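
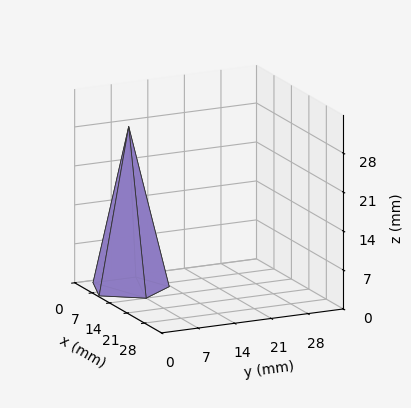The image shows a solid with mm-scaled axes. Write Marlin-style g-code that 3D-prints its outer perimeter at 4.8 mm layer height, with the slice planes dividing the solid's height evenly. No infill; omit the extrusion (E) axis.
Reading the render: the shape is a regular 5-sided pyramid, base circumscribed radius ≈ 7 mm, apex at z ≈ 29 mm (dimensions read to the nearest mm from the axis ticks). For the g-code, the solid's height is divided into equal slices at the stated Δz and each level perimeter traced with G1 moves after a G0 lift.

; perimeter-only toolpath
G21 ; units = mm
G90 ; absolute positioning
G28 ; home
; layer 1
G0 Z4.8
G0 X12.8 Y7.0
G1 X8.8 Y12.6
G1 X2.2 Y10.4
G1 X2.2 Y3.6
G1 X8.8 Y1.4
G1 X12.8 Y7.0
; layer 2
G0 Z9.7
G0 X11.7 Y7.0
G1 X8.5 Y11.5
G1 X3.2 Y9.7
G1 X3.2 Y4.3
G1 X8.5 Y2.5
G1 X11.7 Y7.0
; layer 3
G0 Z14.5
G0 X10.5 Y7.0
G1 X8.1 Y10.3
G1 X4.2 Y9.1
G1 X4.2 Y5.0
G1 X8.1 Y3.6
G1 X10.5 Y7.0
; layer 4
G0 Z19.3
G0 X9.3 Y7.0
G1 X7.7 Y9.2
G1 X5.1 Y8.4
G1 X5.1 Y5.6
G1 X7.7 Y4.8
G1 X9.3 Y7.0
; layer 5
G0 Z24.2
G0 X8.2 Y7.0
G1 X7.4 Y8.1
G1 X6.0 Y7.7
G1 X6.0 Y6.3
G1 X7.4 Y5.9
G1 X8.2 Y7.0
M2 ; end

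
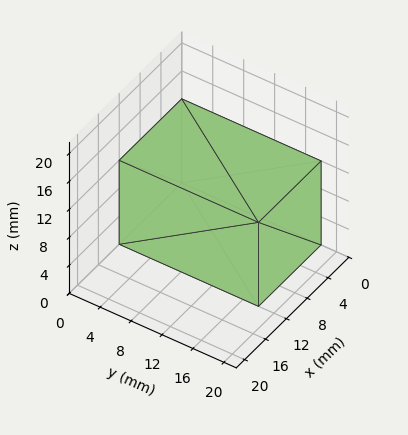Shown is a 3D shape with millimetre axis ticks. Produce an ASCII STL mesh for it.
Reading the render: the shape is a rectangular box, roughly 12 × 18 mm footprint and 12 mm tall (dimensions read to the nearest mm from the axis ticks). For the STL, each face is triangulated and given an outward normal.

solid part
  facet normal 0.0000 0.0000 -1.0000
    outer loop
      vertex 12.00 18.00 0.00
      vertex 12.00 0.00 0.00
      vertex 0.00 0.00 0.00
    endloop
  endfacet
  facet normal 0.0000 0.0000 -1.0000
    outer loop
      vertex 0.00 18.00 0.00
      vertex 12.00 18.00 0.00
      vertex 0.00 0.00 0.00
    endloop
  endfacet
  facet normal 0.0000 0.0000 1.0000
    outer loop
      vertex 0.00 0.00 12.00
      vertex 12.00 0.00 12.00
      vertex 12.00 18.00 12.00
    endloop
  endfacet
  facet normal 0.0000 0.0000 1.0000
    outer loop
      vertex 0.00 0.00 12.00
      vertex 12.00 18.00 12.00
      vertex 0.00 18.00 12.00
    endloop
  endfacet
  facet normal 0.0000 -1.0000 0.0000
    outer loop
      vertex 0.00 0.00 0.00
      vertex 12.00 0.00 0.00
      vertex 12.00 0.00 12.00
    endloop
  endfacet
  facet normal 0.0000 -1.0000 0.0000
    outer loop
      vertex 0.00 0.00 0.00
      vertex 12.00 0.00 12.00
      vertex 0.00 0.00 12.00
    endloop
  endfacet
  facet normal 0.0000 1.0000 0.0000
    outer loop
      vertex 12.00 18.00 12.00
      vertex 12.00 18.00 0.00
      vertex 0.00 18.00 0.00
    endloop
  endfacet
  facet normal 0.0000 1.0000 0.0000
    outer loop
      vertex 0.00 18.00 12.00
      vertex 12.00 18.00 12.00
      vertex 0.00 18.00 0.00
    endloop
  endfacet
  facet normal -1.0000 0.0000 0.0000
    outer loop
      vertex 0.00 18.00 12.00
      vertex 0.00 18.00 0.00
      vertex 0.00 0.00 0.00
    endloop
  endfacet
  facet normal -1.0000 0.0000 0.0000
    outer loop
      vertex 0.00 0.00 12.00
      vertex 0.00 18.00 12.00
      vertex 0.00 0.00 0.00
    endloop
  endfacet
  facet normal 1.0000 0.0000 0.0000
    outer loop
      vertex 12.00 0.00 0.00
      vertex 12.00 18.00 0.00
      vertex 12.00 18.00 12.00
    endloop
  endfacet
  facet normal 1.0000 0.0000 0.0000
    outer loop
      vertex 12.00 0.00 0.00
      vertex 12.00 18.00 12.00
      vertex 12.00 0.00 12.00
    endloop
  endfacet
endsolid part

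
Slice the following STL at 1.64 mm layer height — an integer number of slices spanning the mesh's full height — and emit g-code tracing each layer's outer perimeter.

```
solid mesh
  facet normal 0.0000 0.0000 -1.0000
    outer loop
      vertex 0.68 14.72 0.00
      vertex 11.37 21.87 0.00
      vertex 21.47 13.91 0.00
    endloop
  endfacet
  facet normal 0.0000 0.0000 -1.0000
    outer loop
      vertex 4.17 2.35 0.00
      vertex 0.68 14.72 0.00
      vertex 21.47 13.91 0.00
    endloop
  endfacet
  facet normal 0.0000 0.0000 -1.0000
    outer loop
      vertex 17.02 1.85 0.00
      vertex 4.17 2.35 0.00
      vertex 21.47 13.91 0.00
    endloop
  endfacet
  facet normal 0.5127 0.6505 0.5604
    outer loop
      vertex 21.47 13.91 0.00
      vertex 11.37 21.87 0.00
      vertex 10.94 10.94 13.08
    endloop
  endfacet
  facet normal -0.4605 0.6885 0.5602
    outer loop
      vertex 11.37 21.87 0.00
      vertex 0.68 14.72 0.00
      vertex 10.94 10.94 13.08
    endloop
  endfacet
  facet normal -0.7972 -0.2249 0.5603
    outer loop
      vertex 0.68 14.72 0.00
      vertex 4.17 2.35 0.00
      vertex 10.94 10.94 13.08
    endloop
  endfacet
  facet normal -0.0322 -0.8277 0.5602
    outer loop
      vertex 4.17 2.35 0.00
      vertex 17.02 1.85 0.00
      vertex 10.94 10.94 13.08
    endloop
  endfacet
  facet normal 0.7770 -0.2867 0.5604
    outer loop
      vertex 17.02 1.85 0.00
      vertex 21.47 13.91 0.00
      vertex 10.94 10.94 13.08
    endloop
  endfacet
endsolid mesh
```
; perimeter-only toolpath
G21 ; units = mm
G90 ; absolute positioning
G28 ; home
; layer 1
G0 Z1.64
G0 X20.15 Y13.54
G1 X11.32 Y20.50
G1 X1.96 Y14.25
G1 X5.02 Y3.42
G1 X16.26 Y2.99
G1 X20.15 Y13.54
; layer 2
G0 Z3.27
G0 X18.84 Y13.17
G1 X11.26 Y19.14
G1 X3.25 Y13.78
G1 X5.86 Y4.50
G1 X15.50 Y4.12
G1 X18.84 Y13.17
; layer 3
G0 Z4.91
G0 X17.52 Y12.80
G1 X11.21 Y17.77
G1 X4.53 Y13.30
G1 X6.71 Y5.57
G1 X14.74 Y5.26
G1 X17.52 Y12.80
; layer 4
G0 Z6.54
G0 X16.20 Y12.43
G1 X11.15 Y16.41
G1 X5.81 Y12.83
G1 X7.55 Y6.64
G1 X13.98 Y6.39
G1 X16.20 Y12.43
; layer 5
G0 Z8.18
G0 X14.89 Y12.05
G1 X11.10 Y15.04
G1 X7.09 Y12.36
G1 X8.40 Y7.72
G1 X13.22 Y7.53
G1 X14.89 Y12.05
; layer 6
G0 Z9.81
G0 X13.57 Y11.68
G1 X11.05 Y13.67
G1 X8.38 Y11.88
G1 X9.25 Y8.79
G1 X12.46 Y8.67
G1 X13.57 Y11.68
; layer 7
G0 Z11.45
G0 X12.26 Y11.31
G1 X10.99 Y12.31
G1 X9.66 Y11.41
G1 X10.09 Y9.87
G1 X11.70 Y9.80
G1 X12.26 Y11.31
M2 ; end

The solid is a regular 5-sided pyramid, base circumscribed radius ≈ 10.9 mm, apex at z ≈ 13.1 mm. Slicing at Δz = 1.64 mm — 8 equal slices spanning the solid's height, so layer i sits at z = i·h/8 — gives 7 non-empty perimeters. Each is a 5-segment closed polygon; G0 lifts to the layer z and rapids to the start vertex, then G1 traces the edges. The cross-section shrinks linearly with z (the slice at the apex is degenerate and omitted).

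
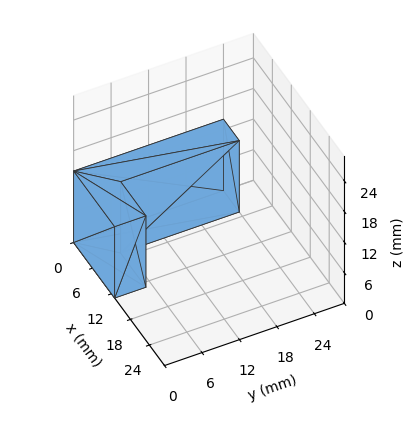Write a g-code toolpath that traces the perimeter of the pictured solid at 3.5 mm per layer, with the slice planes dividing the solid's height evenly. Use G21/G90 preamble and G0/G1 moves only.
Reading the render: the shape is an L-shaped prism: outer 13 × 24 mm, arm thicknesses ≈ 5 mm (horizontal) and 5 mm (vertical), extruded 14 mm in z (dimensions read to the nearest mm from the axis ticks). For the g-code, the solid's height is divided into equal slices at the stated Δz and each level perimeter traced with G1 moves after a G0 lift.

; perimeter-only toolpath
G21 ; units = mm
G90 ; absolute positioning
G28 ; home
; layer 1
G0 Z3.5
G0 X0.0 Y0.0
G1 X13.0 Y0.0
G1 X13.0 Y5.0
G1 X5.0 Y5.0
G1 X5.0 Y24.0
G1 X0.0 Y24.0
G1 X0.0 Y0.0
; layer 2
G0 Z7.0
G0 X0.0 Y0.0
G1 X13.0 Y0.0
G1 X13.0 Y5.0
G1 X5.0 Y5.0
G1 X5.0 Y24.0
G1 X0.0 Y24.0
G1 X0.0 Y0.0
; layer 3
G0 Z10.5
G0 X0.0 Y0.0
G1 X13.0 Y0.0
G1 X13.0 Y5.0
G1 X5.0 Y5.0
G1 X5.0 Y24.0
G1 X0.0 Y24.0
G1 X0.0 Y0.0
; layer 4
G0 Z14.0
G0 X0.0 Y0.0
G1 X13.0 Y0.0
G1 X13.0 Y5.0
G1 X5.0 Y5.0
G1 X5.0 Y24.0
G1 X0.0 Y24.0
G1 X0.0 Y0.0
M2 ; end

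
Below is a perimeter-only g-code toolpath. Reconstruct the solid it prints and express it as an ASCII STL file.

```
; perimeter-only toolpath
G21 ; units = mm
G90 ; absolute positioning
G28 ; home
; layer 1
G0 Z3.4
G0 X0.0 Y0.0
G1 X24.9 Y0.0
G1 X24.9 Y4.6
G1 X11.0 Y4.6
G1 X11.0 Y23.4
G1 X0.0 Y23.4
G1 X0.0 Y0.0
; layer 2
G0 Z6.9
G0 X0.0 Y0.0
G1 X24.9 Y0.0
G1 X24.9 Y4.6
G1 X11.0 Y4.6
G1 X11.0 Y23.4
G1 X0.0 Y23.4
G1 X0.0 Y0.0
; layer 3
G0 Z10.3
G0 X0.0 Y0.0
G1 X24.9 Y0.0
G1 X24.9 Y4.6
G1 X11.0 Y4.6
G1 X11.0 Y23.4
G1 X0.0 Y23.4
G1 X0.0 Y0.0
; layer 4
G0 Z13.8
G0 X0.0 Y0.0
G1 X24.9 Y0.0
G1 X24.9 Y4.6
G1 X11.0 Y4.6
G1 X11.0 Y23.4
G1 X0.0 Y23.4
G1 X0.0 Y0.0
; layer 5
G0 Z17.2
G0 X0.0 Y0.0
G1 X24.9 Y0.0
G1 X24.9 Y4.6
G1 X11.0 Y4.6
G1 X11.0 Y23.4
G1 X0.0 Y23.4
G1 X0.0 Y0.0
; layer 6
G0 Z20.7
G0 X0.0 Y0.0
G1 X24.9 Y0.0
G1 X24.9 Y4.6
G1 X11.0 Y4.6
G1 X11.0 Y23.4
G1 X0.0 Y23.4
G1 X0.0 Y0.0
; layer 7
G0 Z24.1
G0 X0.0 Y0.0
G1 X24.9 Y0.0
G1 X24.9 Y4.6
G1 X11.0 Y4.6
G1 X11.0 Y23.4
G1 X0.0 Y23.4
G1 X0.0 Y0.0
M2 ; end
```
solid part
  facet normal 0.0000 0.0000 -1.0000
    outer loop
      vertex 24.9 4.6 0.0
      vertex 24.9 0.0 0.0
      vertex 0.0 0.0 0.0
    endloop
  endfacet
  facet normal 0.0000 0.0000 -1.0000
    outer loop
      vertex 11.0 4.6 0.0
      vertex 24.9 4.6 0.0
      vertex 0.0 0.0 0.0
    endloop
  endfacet
  facet normal 0.0000 0.0000 -1.0000
    outer loop
      vertex 11.0 23.4 0.0
      vertex 11.0 4.6 0.0
      vertex 0.0 0.0 0.0
    endloop
  endfacet
  facet normal 0.0000 0.0000 -1.0000
    outer loop
      vertex 0.0 23.4 0.0
      vertex 11.0 23.4 0.0
      vertex 0.0 0.0 0.0
    endloop
  endfacet
  facet normal 0.0000 0.0000 1.0000
    outer loop
      vertex 0.0 0.0 24.1
      vertex 24.9 0.0 24.1
      vertex 24.9 4.6 24.1
    endloop
  endfacet
  facet normal 0.0000 0.0000 1.0000
    outer loop
      vertex 0.0 0.0 24.1
      vertex 24.9 4.6 24.1
      vertex 11.0 4.6 24.1
    endloop
  endfacet
  facet normal 0.0000 0.0000 1.0000
    outer loop
      vertex 0.0 0.0 24.1
      vertex 11.0 4.6 24.1
      vertex 11.0 23.4 24.1
    endloop
  endfacet
  facet normal 0.0000 0.0000 1.0000
    outer loop
      vertex 0.0 0.0 24.1
      vertex 11.0 23.4 24.1
      vertex 0.0 23.4 24.1
    endloop
  endfacet
  facet normal 0.0000 -1.0000 0.0000
    outer loop
      vertex 0.0 0.0 0.0
      vertex 24.9 0.0 0.0
      vertex 24.9 0.0 24.1
    endloop
  endfacet
  facet normal 0.0000 -1.0000 0.0000
    outer loop
      vertex 0.0 0.0 0.0
      vertex 24.9 0.0 24.1
      vertex 0.0 0.0 24.1
    endloop
  endfacet
  facet normal 1.0000 0.0000 0.0000
    outer loop
      vertex 24.9 0.0 0.0
      vertex 24.9 4.6 0.0
      vertex 24.9 4.6 24.1
    endloop
  endfacet
  facet normal 1.0000 0.0000 0.0000
    outer loop
      vertex 24.9 0.0 0.0
      vertex 24.9 4.6 24.1
      vertex 24.9 0.0 24.1
    endloop
  endfacet
  facet normal 0.0000 1.0000 0.0000
    outer loop
      vertex 24.9 4.6 0.0
      vertex 11.0 4.6 0.0
      vertex 11.0 4.6 24.1
    endloop
  endfacet
  facet normal 0.0000 1.0000 0.0000
    outer loop
      vertex 24.9 4.6 0.0
      vertex 11.0 4.6 24.1
      vertex 24.9 4.6 24.1
    endloop
  endfacet
  facet normal 1.0000 0.0000 0.0000
    outer loop
      vertex 11.0 4.6 0.0
      vertex 11.0 23.4 0.0
      vertex 11.0 23.4 24.1
    endloop
  endfacet
  facet normal 1.0000 0.0000 0.0000
    outer loop
      vertex 11.0 4.6 0.0
      vertex 11.0 23.4 24.1
      vertex 11.0 4.6 24.1
    endloop
  endfacet
  facet normal 0.0000 1.0000 0.0000
    outer loop
      vertex 11.0 23.4 0.0
      vertex 0.0 23.4 0.0
      vertex 0.0 23.4 24.1
    endloop
  endfacet
  facet normal 0.0000 1.0000 0.0000
    outer loop
      vertex 11.0 23.4 0.0
      vertex 0.0 23.4 24.1
      vertex 11.0 23.4 24.1
    endloop
  endfacet
  facet normal -1.0000 0.0000 0.0000
    outer loop
      vertex 0.0 23.4 0.0
      vertex 0.0 0.0 0.0
      vertex 0.0 0.0 24.1
    endloop
  endfacet
  facet normal -1.0000 0.0000 0.0000
    outer loop
      vertex 0.0 23.4 0.0
      vertex 0.0 0.0 24.1
      vertex 0.0 23.4 24.1
    endloop
  endfacet
endsolid part

The G0 Z moves step by Δz≈3.4 mm. Every layer's G1 loop is the same polygon, so the solid is a straight extrusion of it from z=0 to z≈24.1. Closing with flat bottom and top caps and triangulating gives 20 facets — an L-shaped prism: outer 24.9 × 23.4 mm, arm thicknesses ≈ 4.6 mm (horizontal) and 11 mm (vertical), extruded 24.1 mm in z.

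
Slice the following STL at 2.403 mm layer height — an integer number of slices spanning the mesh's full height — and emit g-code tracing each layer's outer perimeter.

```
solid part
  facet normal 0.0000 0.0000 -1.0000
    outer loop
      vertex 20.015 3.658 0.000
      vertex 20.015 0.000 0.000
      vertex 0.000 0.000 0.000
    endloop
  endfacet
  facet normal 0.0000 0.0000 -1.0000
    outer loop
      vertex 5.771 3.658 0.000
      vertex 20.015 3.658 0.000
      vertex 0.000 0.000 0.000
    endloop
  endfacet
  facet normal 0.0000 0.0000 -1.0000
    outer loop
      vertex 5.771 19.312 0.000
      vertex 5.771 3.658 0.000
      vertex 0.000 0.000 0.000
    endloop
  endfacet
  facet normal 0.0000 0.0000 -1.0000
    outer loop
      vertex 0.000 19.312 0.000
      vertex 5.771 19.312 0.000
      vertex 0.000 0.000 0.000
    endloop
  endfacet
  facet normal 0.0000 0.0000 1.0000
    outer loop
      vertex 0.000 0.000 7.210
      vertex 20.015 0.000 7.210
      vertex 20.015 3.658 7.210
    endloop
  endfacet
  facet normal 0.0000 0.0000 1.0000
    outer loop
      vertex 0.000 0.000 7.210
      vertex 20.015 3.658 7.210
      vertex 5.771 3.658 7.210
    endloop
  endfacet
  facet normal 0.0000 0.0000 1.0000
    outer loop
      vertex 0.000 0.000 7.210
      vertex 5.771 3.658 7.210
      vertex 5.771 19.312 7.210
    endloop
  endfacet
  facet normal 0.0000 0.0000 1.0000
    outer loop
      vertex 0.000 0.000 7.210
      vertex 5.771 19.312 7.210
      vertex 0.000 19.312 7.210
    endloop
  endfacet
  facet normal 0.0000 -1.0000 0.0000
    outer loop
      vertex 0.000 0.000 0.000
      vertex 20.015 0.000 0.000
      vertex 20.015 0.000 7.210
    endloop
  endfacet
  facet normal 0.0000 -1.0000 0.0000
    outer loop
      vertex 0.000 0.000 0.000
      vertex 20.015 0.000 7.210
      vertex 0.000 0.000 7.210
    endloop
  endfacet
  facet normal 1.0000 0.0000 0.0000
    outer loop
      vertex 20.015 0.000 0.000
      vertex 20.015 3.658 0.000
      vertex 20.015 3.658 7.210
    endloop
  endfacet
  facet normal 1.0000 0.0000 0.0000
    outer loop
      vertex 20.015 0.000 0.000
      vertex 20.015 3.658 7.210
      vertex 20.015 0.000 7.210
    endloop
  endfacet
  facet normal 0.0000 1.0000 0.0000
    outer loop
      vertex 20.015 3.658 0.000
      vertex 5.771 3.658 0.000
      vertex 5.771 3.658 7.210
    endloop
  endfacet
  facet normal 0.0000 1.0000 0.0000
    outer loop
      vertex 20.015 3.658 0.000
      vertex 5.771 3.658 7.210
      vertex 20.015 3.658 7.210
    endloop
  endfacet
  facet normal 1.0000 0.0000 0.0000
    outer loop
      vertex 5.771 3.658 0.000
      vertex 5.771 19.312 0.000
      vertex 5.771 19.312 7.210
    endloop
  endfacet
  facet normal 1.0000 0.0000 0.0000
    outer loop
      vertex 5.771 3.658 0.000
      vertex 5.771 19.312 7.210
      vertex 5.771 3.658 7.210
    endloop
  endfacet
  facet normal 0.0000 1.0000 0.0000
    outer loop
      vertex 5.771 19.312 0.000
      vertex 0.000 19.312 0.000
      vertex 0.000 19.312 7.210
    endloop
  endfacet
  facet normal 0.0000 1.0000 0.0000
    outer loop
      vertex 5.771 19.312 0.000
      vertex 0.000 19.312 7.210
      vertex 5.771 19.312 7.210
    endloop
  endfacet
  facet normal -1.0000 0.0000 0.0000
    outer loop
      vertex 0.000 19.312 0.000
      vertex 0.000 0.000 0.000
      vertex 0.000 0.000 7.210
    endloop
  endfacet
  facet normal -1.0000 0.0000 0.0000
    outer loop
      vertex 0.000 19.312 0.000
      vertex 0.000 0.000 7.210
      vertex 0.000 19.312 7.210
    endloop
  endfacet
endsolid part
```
; perimeter-only toolpath
G21 ; units = mm
G90 ; absolute positioning
G28 ; home
; layer 1
G0 Z2.403
G0 X0.000 Y0.000
G1 X20.015 Y0.000
G1 X20.015 Y3.658
G1 X5.771 Y3.658
G1 X5.771 Y19.312
G1 X0.000 Y19.312
G1 X0.000 Y0.000
; layer 2
G0 Z4.807
G0 X0.000 Y0.000
G1 X20.015 Y0.000
G1 X20.015 Y3.658
G1 X5.771 Y3.658
G1 X5.771 Y19.312
G1 X0.000 Y19.312
G1 X0.000 Y0.000
; layer 3
G0 Z7.210
G0 X0.000 Y0.000
G1 X20.015 Y0.000
G1 X20.015 Y3.658
G1 X5.771 Y3.658
G1 X5.771 Y19.312
G1 X0.000 Y19.312
G1 X0.000 Y0.000
M2 ; end

The solid is an L-shaped prism: outer 20 × 19.3 mm, arm thicknesses ≈ 3.66 mm (horizontal) and 5.77 mm (vertical), extruded 7.21 mm in z. Slicing at Δz = 2.403 mm — 3 equal slices spanning the solid's height, so layer i sits at z = i·h/3 — gives 3 non-empty perimeters. Each is a 6-segment closed polygon; G0 lifts to the layer z and rapids to the start vertex, then G1 traces the edges.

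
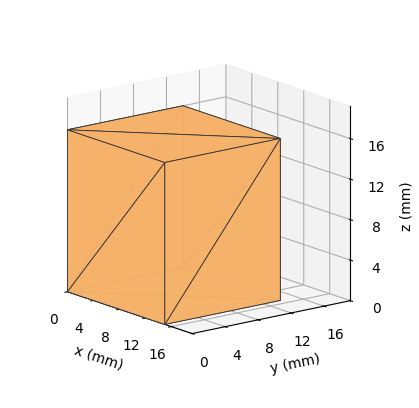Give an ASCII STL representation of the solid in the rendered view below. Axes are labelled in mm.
Reading the render: the shape is a rectangular box, roughly 15 × 14 mm footprint and 16 mm tall (dimensions read to the nearest mm from the axis ticks). For the STL, each face is triangulated and given an outward normal.

solid part
  facet normal 0.0000 0.0000 -1.0000
    outer loop
      vertex 15.00 14.00 0.00
      vertex 15.00 0.00 0.00
      vertex 0.00 0.00 0.00
    endloop
  endfacet
  facet normal 0.0000 0.0000 -1.0000
    outer loop
      vertex 0.00 14.00 0.00
      vertex 15.00 14.00 0.00
      vertex 0.00 0.00 0.00
    endloop
  endfacet
  facet normal 0.0000 0.0000 1.0000
    outer loop
      vertex 0.00 0.00 16.00
      vertex 15.00 0.00 16.00
      vertex 15.00 14.00 16.00
    endloop
  endfacet
  facet normal 0.0000 0.0000 1.0000
    outer loop
      vertex 0.00 0.00 16.00
      vertex 15.00 14.00 16.00
      vertex 0.00 14.00 16.00
    endloop
  endfacet
  facet normal 0.0000 -1.0000 0.0000
    outer loop
      vertex 0.00 0.00 0.00
      vertex 15.00 0.00 0.00
      vertex 15.00 0.00 16.00
    endloop
  endfacet
  facet normal 0.0000 -1.0000 0.0000
    outer loop
      vertex 0.00 0.00 0.00
      vertex 15.00 0.00 16.00
      vertex 0.00 0.00 16.00
    endloop
  endfacet
  facet normal 0.0000 1.0000 0.0000
    outer loop
      vertex 15.00 14.00 16.00
      vertex 15.00 14.00 0.00
      vertex 0.00 14.00 0.00
    endloop
  endfacet
  facet normal 0.0000 1.0000 0.0000
    outer loop
      vertex 0.00 14.00 16.00
      vertex 15.00 14.00 16.00
      vertex 0.00 14.00 0.00
    endloop
  endfacet
  facet normal -1.0000 0.0000 0.0000
    outer loop
      vertex 0.00 14.00 16.00
      vertex 0.00 14.00 0.00
      vertex 0.00 0.00 0.00
    endloop
  endfacet
  facet normal -1.0000 0.0000 0.0000
    outer loop
      vertex 0.00 0.00 16.00
      vertex 0.00 14.00 16.00
      vertex 0.00 0.00 0.00
    endloop
  endfacet
  facet normal 1.0000 0.0000 0.0000
    outer loop
      vertex 15.00 0.00 0.00
      vertex 15.00 14.00 0.00
      vertex 15.00 14.00 16.00
    endloop
  endfacet
  facet normal 1.0000 0.0000 0.0000
    outer loop
      vertex 15.00 0.00 0.00
      vertex 15.00 14.00 16.00
      vertex 15.00 0.00 16.00
    endloop
  endfacet
endsolid part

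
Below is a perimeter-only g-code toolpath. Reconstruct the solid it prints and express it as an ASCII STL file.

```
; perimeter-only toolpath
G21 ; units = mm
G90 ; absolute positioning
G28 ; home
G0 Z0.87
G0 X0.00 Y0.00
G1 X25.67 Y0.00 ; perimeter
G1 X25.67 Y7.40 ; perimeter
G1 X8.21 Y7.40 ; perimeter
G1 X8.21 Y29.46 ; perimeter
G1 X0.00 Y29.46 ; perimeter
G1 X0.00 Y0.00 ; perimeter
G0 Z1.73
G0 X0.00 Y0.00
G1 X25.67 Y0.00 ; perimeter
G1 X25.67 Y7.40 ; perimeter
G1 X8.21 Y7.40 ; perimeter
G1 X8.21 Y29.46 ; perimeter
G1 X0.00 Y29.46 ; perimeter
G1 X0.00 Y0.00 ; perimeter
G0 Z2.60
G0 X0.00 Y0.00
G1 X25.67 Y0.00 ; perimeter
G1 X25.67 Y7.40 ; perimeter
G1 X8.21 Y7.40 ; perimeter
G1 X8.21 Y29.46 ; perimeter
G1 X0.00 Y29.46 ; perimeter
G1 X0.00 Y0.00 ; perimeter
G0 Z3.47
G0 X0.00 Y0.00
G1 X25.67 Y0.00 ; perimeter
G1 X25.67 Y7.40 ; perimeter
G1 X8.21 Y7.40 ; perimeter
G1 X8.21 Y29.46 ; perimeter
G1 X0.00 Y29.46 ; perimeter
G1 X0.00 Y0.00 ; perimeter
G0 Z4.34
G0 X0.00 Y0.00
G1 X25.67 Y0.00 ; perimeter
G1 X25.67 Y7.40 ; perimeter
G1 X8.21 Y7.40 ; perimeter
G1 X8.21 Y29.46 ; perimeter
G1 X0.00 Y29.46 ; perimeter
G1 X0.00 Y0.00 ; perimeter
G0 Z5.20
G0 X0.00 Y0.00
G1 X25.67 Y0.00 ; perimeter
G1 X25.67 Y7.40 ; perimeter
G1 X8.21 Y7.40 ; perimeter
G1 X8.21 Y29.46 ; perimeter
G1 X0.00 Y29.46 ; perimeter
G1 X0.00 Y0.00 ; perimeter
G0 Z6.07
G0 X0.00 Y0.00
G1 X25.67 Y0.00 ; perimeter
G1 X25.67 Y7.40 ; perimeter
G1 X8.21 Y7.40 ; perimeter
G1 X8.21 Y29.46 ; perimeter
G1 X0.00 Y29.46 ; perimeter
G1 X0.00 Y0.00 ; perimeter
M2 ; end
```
solid part
  facet normal 0.0000 0.0000 -1.0000
    outer loop
      vertex 25.67 7.40 0.00
      vertex 25.67 0.00 0.00
      vertex 0.00 0.00 0.00
    endloop
  endfacet
  facet normal 0.0000 0.0000 -1.0000
    outer loop
      vertex 8.21 7.40 0.00
      vertex 25.67 7.40 0.00
      vertex 0.00 0.00 0.00
    endloop
  endfacet
  facet normal 0.0000 0.0000 -1.0000
    outer loop
      vertex 8.21 29.46 0.00
      vertex 8.21 7.40 0.00
      vertex 0.00 0.00 0.00
    endloop
  endfacet
  facet normal 0.0000 0.0000 -1.0000
    outer loop
      vertex 0.00 29.46 0.00
      vertex 8.21 29.46 0.00
      vertex 0.00 0.00 0.00
    endloop
  endfacet
  facet normal 0.0000 0.0000 1.0000
    outer loop
      vertex 0.00 0.00 6.07
      vertex 25.67 0.00 6.07
      vertex 25.67 7.40 6.07
    endloop
  endfacet
  facet normal 0.0000 0.0000 1.0000
    outer loop
      vertex 0.00 0.00 6.07
      vertex 25.67 7.40 6.07
      vertex 8.21 7.40 6.07
    endloop
  endfacet
  facet normal 0.0000 0.0000 1.0000
    outer loop
      vertex 0.00 0.00 6.07
      vertex 8.21 7.40 6.07
      vertex 8.21 29.46 6.07
    endloop
  endfacet
  facet normal 0.0000 0.0000 1.0000
    outer loop
      vertex 0.00 0.00 6.07
      vertex 8.21 29.46 6.07
      vertex 0.00 29.46 6.07
    endloop
  endfacet
  facet normal 0.0000 -1.0000 0.0000
    outer loop
      vertex 0.00 0.00 0.00
      vertex 25.67 0.00 0.00
      vertex 25.67 0.00 6.07
    endloop
  endfacet
  facet normal 0.0000 -1.0000 0.0000
    outer loop
      vertex 0.00 0.00 0.00
      vertex 25.67 0.00 6.07
      vertex 0.00 0.00 6.07
    endloop
  endfacet
  facet normal 1.0000 0.0000 0.0000
    outer loop
      vertex 25.67 0.00 0.00
      vertex 25.67 7.40 0.00
      vertex 25.67 7.40 6.07
    endloop
  endfacet
  facet normal 1.0000 0.0000 0.0000
    outer loop
      vertex 25.67 0.00 0.00
      vertex 25.67 7.40 6.07
      vertex 25.67 0.00 6.07
    endloop
  endfacet
  facet normal 0.0000 1.0000 0.0000
    outer loop
      vertex 25.67 7.40 0.00
      vertex 8.21 7.40 0.00
      vertex 8.21 7.40 6.07
    endloop
  endfacet
  facet normal 0.0000 1.0000 0.0000
    outer loop
      vertex 25.67 7.40 0.00
      vertex 8.21 7.40 6.07
      vertex 25.67 7.40 6.07
    endloop
  endfacet
  facet normal 1.0000 0.0000 0.0000
    outer loop
      vertex 8.21 7.40 0.00
      vertex 8.21 29.46 0.00
      vertex 8.21 29.46 6.07
    endloop
  endfacet
  facet normal 1.0000 0.0000 0.0000
    outer loop
      vertex 8.21 7.40 0.00
      vertex 8.21 29.46 6.07
      vertex 8.21 7.40 6.07
    endloop
  endfacet
  facet normal 0.0000 1.0000 0.0000
    outer loop
      vertex 8.21 29.46 0.00
      vertex 0.00 29.46 0.00
      vertex 0.00 29.46 6.07
    endloop
  endfacet
  facet normal 0.0000 1.0000 0.0000
    outer loop
      vertex 8.21 29.46 0.00
      vertex 0.00 29.46 6.07
      vertex 8.21 29.46 6.07
    endloop
  endfacet
  facet normal -1.0000 0.0000 0.0000
    outer loop
      vertex 0.00 29.46 0.00
      vertex 0.00 0.00 0.00
      vertex 0.00 0.00 6.07
    endloop
  endfacet
  facet normal -1.0000 0.0000 0.0000
    outer loop
      vertex 0.00 29.46 0.00
      vertex 0.00 0.00 6.07
      vertex 0.00 29.46 6.07
    endloop
  endfacet
endsolid part

The G0 Z moves step by Δz≈0.87 mm. Every layer's G1 loop is the same polygon, so the solid is a straight extrusion of it from z=0 to z≈6.07. Closing with flat bottom and top caps and triangulating gives 20 facets — an L-shaped prism: outer 25.7 × 29.5 mm, arm thicknesses ≈ 7.4 mm (horizontal) and 8.21 mm (vertical), extruded 6.07 mm in z.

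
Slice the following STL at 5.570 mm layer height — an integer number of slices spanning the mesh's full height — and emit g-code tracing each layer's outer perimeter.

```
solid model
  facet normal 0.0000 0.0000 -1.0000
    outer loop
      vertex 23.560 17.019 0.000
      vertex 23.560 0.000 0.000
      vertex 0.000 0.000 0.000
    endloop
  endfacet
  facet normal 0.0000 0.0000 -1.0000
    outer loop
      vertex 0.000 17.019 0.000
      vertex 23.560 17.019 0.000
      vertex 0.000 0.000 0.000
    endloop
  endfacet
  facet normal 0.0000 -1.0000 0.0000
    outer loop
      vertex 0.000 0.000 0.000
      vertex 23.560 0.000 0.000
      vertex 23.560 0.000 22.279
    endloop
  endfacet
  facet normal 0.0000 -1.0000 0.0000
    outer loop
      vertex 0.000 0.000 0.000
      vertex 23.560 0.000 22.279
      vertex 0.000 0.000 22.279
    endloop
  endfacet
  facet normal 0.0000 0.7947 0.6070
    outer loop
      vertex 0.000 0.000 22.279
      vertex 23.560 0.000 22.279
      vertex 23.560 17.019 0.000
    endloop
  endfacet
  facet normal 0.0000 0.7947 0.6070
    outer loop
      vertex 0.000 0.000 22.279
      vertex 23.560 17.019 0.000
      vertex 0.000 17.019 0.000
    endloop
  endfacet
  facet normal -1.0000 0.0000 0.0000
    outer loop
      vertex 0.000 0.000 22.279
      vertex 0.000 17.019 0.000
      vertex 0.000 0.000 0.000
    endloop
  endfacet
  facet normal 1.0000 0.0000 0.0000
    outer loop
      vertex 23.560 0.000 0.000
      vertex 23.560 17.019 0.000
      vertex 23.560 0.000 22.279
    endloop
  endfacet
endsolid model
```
; perimeter-only toolpath
G21 ; units = mm
G90 ; absolute positioning
G28 ; home
; layer 1
G0 Z5.570
G0 X0.000 Y0.000
G1 X23.560 Y0.000
G1 X23.560 Y12.764
G1 X0.000 Y12.764
G1 X0.000 Y0.000
; layer 2
G0 Z11.139
G0 X0.000 Y0.000
G1 X23.560 Y0.000
G1 X23.560 Y8.509
G1 X0.000 Y8.509
G1 X0.000 Y0.000
; layer 3
G0 Z16.709
G0 X0.000 Y0.000
G1 X23.560 Y0.000
G1 X23.560 Y4.255
G1 X0.000 Y4.255
G1 X0.000 Y0.000
M2 ; end

The solid is a wedge (ramp): 23.6 × 17 mm base, rising to 22.3 mm along the y=0 edge and sloping linearly to z=0 at y=17. Slicing at Δz = 5.570 mm — 4 equal slices spanning the solid's height, so layer i sits at z = i·h/4 — gives 3 non-empty perimeters. Each is a 4-segment closed polygon; G0 lifts to the layer z and rapids to the start vertex, then G1 traces the edges. The cross-section shrinks linearly with z (the slice at the apex is degenerate and omitted).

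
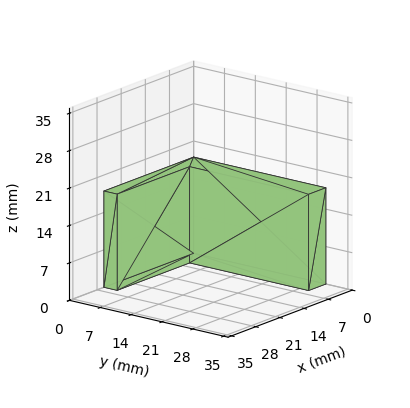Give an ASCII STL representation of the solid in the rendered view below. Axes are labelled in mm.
Reading the render: the shape is an L-shaped prism: outer 26 × 30 mm, arm thicknesses ≈ 3 mm (horizontal) and 5 mm (vertical), extruded 18 mm in z (dimensions read to the nearest mm from the axis ticks). For the STL, each face is triangulated and given an outward normal.

solid part
  facet normal 0.0000 0.0000 -1.0000
    outer loop
      vertex 26.00 3.00 0.00
      vertex 26.00 0.00 0.00
      vertex 0.00 0.00 0.00
    endloop
  endfacet
  facet normal 0.0000 0.0000 -1.0000
    outer loop
      vertex 5.00 3.00 0.00
      vertex 26.00 3.00 0.00
      vertex 0.00 0.00 0.00
    endloop
  endfacet
  facet normal 0.0000 0.0000 -1.0000
    outer loop
      vertex 5.00 30.00 0.00
      vertex 5.00 3.00 0.00
      vertex 0.00 0.00 0.00
    endloop
  endfacet
  facet normal 0.0000 0.0000 -1.0000
    outer loop
      vertex 0.00 30.00 0.00
      vertex 5.00 30.00 0.00
      vertex 0.00 0.00 0.00
    endloop
  endfacet
  facet normal 0.0000 0.0000 1.0000
    outer loop
      vertex 0.00 0.00 18.00
      vertex 26.00 0.00 18.00
      vertex 26.00 3.00 18.00
    endloop
  endfacet
  facet normal 0.0000 0.0000 1.0000
    outer loop
      vertex 0.00 0.00 18.00
      vertex 26.00 3.00 18.00
      vertex 5.00 3.00 18.00
    endloop
  endfacet
  facet normal 0.0000 0.0000 1.0000
    outer loop
      vertex 0.00 0.00 18.00
      vertex 5.00 3.00 18.00
      vertex 5.00 30.00 18.00
    endloop
  endfacet
  facet normal 0.0000 0.0000 1.0000
    outer loop
      vertex 0.00 0.00 18.00
      vertex 5.00 30.00 18.00
      vertex 0.00 30.00 18.00
    endloop
  endfacet
  facet normal 0.0000 -1.0000 0.0000
    outer loop
      vertex 0.00 0.00 0.00
      vertex 26.00 0.00 0.00
      vertex 26.00 0.00 18.00
    endloop
  endfacet
  facet normal 0.0000 -1.0000 0.0000
    outer loop
      vertex 0.00 0.00 0.00
      vertex 26.00 0.00 18.00
      vertex 0.00 0.00 18.00
    endloop
  endfacet
  facet normal 1.0000 0.0000 0.0000
    outer loop
      vertex 26.00 0.00 0.00
      vertex 26.00 3.00 0.00
      vertex 26.00 3.00 18.00
    endloop
  endfacet
  facet normal 1.0000 0.0000 0.0000
    outer loop
      vertex 26.00 0.00 0.00
      vertex 26.00 3.00 18.00
      vertex 26.00 0.00 18.00
    endloop
  endfacet
  facet normal 0.0000 1.0000 0.0000
    outer loop
      vertex 26.00 3.00 0.00
      vertex 5.00 3.00 0.00
      vertex 5.00 3.00 18.00
    endloop
  endfacet
  facet normal 0.0000 1.0000 0.0000
    outer loop
      vertex 26.00 3.00 0.00
      vertex 5.00 3.00 18.00
      vertex 26.00 3.00 18.00
    endloop
  endfacet
  facet normal 1.0000 0.0000 0.0000
    outer loop
      vertex 5.00 3.00 0.00
      vertex 5.00 30.00 0.00
      vertex 5.00 30.00 18.00
    endloop
  endfacet
  facet normal 1.0000 0.0000 0.0000
    outer loop
      vertex 5.00 3.00 0.00
      vertex 5.00 30.00 18.00
      vertex 5.00 3.00 18.00
    endloop
  endfacet
  facet normal 0.0000 1.0000 0.0000
    outer loop
      vertex 5.00 30.00 0.00
      vertex 0.00 30.00 0.00
      vertex 0.00 30.00 18.00
    endloop
  endfacet
  facet normal 0.0000 1.0000 0.0000
    outer loop
      vertex 5.00 30.00 0.00
      vertex 0.00 30.00 18.00
      vertex 5.00 30.00 18.00
    endloop
  endfacet
  facet normal -1.0000 0.0000 0.0000
    outer loop
      vertex 0.00 30.00 0.00
      vertex 0.00 0.00 0.00
      vertex 0.00 0.00 18.00
    endloop
  endfacet
  facet normal -1.0000 0.0000 0.0000
    outer loop
      vertex 0.00 30.00 0.00
      vertex 0.00 0.00 18.00
      vertex 0.00 30.00 18.00
    endloop
  endfacet
endsolid part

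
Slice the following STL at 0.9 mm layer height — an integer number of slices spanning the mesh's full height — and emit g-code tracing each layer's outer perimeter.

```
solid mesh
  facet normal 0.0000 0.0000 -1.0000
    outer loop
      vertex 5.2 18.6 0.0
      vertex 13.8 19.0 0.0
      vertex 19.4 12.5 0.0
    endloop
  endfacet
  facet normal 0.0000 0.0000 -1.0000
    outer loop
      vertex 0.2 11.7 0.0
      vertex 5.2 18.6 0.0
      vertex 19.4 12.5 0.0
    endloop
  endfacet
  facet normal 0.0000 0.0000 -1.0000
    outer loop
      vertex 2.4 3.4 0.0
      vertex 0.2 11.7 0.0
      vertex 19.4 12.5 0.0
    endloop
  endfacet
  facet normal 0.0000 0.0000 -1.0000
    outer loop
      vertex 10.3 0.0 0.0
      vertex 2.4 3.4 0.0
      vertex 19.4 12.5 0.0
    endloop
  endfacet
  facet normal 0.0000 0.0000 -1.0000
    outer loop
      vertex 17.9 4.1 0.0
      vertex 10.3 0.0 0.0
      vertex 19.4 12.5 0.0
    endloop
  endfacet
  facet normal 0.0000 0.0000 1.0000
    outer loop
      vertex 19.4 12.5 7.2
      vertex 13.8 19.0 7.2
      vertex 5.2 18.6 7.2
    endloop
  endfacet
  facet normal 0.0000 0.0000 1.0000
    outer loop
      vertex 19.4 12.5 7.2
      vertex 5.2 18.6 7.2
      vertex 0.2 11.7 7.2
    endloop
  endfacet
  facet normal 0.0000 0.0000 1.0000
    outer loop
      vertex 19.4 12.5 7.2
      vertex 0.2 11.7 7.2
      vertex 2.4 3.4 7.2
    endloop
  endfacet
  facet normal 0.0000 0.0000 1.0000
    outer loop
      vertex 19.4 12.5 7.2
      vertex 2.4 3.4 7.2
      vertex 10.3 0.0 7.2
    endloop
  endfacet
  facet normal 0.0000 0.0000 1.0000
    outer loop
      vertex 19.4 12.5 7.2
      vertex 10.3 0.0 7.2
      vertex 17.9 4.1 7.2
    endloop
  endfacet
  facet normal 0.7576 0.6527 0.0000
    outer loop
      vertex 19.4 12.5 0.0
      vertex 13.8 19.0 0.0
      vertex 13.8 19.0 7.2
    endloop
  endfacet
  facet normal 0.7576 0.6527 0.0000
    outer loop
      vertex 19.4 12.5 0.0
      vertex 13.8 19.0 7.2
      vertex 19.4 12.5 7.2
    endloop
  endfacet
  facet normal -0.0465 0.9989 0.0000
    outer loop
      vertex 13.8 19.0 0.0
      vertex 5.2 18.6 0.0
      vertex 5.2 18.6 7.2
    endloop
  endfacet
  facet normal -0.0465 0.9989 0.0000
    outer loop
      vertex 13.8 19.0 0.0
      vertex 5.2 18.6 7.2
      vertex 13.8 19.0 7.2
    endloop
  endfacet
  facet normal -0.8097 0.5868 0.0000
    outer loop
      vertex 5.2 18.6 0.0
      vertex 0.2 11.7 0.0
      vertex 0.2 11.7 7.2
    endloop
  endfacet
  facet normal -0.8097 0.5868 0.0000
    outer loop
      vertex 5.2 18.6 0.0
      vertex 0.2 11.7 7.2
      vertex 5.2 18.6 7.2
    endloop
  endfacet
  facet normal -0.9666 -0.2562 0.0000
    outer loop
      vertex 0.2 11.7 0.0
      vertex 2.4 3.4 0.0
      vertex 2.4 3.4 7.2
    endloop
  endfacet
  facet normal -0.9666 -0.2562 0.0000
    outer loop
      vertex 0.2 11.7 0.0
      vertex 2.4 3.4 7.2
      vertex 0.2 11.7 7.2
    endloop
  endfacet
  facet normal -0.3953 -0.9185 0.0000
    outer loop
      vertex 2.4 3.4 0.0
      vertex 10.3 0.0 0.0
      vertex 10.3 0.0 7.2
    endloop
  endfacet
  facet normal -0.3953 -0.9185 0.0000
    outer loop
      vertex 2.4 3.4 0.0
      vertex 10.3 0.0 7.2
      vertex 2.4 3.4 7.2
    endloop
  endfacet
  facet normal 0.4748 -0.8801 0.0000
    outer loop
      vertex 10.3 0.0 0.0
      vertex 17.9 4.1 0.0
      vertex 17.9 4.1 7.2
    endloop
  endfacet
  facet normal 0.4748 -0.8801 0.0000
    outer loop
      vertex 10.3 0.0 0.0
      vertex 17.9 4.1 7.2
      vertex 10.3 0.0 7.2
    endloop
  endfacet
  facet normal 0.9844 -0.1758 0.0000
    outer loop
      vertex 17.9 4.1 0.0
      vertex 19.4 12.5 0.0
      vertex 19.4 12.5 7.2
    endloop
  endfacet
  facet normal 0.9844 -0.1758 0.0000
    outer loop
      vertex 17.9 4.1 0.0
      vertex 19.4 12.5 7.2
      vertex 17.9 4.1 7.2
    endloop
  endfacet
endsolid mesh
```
; perimeter-only toolpath
G21 ; units = mm
G90 ; absolute positioning
G28 ; home
; layer 1
G0 Z0.9
G0 X19.4 Y12.5
G1 X13.8 Y19.0
G1 X5.2 Y18.6
G1 X0.2 Y11.7
G1 X2.4 Y3.4
G1 X10.3 Y0.0
G1 X17.9 Y4.1
G1 X19.4 Y12.5
; layer 2
G0 Z1.8
G0 X19.4 Y12.5
G1 X13.8 Y19.0
G1 X5.2 Y18.6
G1 X0.2 Y11.7
G1 X2.4 Y3.4
G1 X10.3 Y0.0
G1 X17.9 Y4.1
G1 X19.4 Y12.5
; layer 3
G0 Z2.7
G0 X19.4 Y12.5
G1 X13.8 Y19.0
G1 X5.2 Y18.6
G1 X0.2 Y11.7
G1 X2.4 Y3.4
G1 X10.3 Y0.0
G1 X17.9 Y4.1
G1 X19.4 Y12.5
; layer 4
G0 Z3.6
G0 X19.4 Y12.5
G1 X13.8 Y19.0
G1 X5.2 Y18.6
G1 X0.2 Y11.7
G1 X2.4 Y3.4
G1 X10.3 Y0.0
G1 X17.9 Y4.1
G1 X19.4 Y12.5
; layer 5
G0 Z4.5
G0 X19.4 Y12.5
G1 X13.8 Y19.0
G1 X5.2 Y18.6
G1 X0.2 Y11.7
G1 X2.4 Y3.4
G1 X10.3 Y0.0
G1 X17.9 Y4.1
G1 X19.4 Y12.5
; layer 6
G0 Z5.4
G0 X19.4 Y12.5
G1 X13.8 Y19.0
G1 X5.2 Y18.6
G1 X0.2 Y11.7
G1 X2.4 Y3.4
G1 X10.3 Y0.0
G1 X17.9 Y4.1
G1 X19.4 Y12.5
; layer 7
G0 Z6.3
G0 X19.4 Y12.5
G1 X13.8 Y19.0
G1 X5.2 Y18.6
G1 X0.2 Y11.7
G1 X2.4 Y3.4
G1 X10.3 Y0.0
G1 X17.9 Y4.1
G1 X19.4 Y12.5
; layer 8
G0 Z7.2
G0 X19.4 Y12.5
G1 X13.8 Y19.0
G1 X5.2 Y18.6
G1 X0.2 Y11.7
G1 X2.4 Y3.4
G1 X10.3 Y0.0
G1 X17.9 Y4.1
G1 X19.4 Y12.5
M2 ; end

The solid is a regular 7-sided prism (a cylinder approximated with 7 flat sides), circumscribed radius ≈ 9.9 mm, height ≈ 7.2 mm. Slicing at Δz = 0.9 mm — 8 equal slices spanning the solid's height, so layer i sits at z = i·h/8 — gives 8 non-empty perimeters. Each is a 7-segment closed polygon; G0 lifts to the layer z and rapids to the start vertex, then G1 traces the edges.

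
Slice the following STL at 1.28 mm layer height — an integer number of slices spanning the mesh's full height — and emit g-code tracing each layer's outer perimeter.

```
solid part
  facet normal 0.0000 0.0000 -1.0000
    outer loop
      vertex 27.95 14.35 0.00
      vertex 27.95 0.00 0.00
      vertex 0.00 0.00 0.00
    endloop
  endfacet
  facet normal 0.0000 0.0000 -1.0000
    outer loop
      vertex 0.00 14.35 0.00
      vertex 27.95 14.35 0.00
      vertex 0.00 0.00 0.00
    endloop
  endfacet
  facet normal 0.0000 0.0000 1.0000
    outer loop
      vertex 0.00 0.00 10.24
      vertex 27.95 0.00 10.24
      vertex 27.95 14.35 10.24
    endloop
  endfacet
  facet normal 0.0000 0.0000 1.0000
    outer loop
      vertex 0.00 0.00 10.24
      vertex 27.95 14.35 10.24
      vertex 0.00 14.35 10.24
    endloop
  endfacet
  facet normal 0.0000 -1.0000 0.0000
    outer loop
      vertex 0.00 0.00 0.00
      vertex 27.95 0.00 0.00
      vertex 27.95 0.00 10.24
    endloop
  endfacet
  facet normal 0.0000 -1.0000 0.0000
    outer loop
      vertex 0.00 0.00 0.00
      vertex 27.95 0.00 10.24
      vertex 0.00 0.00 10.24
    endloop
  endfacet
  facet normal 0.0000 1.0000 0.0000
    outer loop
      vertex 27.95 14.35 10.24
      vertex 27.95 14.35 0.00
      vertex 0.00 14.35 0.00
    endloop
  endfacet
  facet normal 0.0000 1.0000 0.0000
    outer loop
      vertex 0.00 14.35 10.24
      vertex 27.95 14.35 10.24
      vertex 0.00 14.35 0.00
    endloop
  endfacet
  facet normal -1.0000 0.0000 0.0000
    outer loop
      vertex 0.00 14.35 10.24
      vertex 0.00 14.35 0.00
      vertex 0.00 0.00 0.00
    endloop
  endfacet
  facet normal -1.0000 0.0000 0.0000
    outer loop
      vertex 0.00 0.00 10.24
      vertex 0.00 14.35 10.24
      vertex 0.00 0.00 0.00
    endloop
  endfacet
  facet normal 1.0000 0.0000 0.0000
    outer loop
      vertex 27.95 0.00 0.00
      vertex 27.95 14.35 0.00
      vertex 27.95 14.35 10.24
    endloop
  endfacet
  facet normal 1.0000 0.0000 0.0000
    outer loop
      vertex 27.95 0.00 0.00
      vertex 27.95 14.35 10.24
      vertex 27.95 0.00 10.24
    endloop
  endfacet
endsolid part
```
; perimeter-only toolpath
G21 ; units = mm
G90 ; absolute positioning
G28 ; home
; layer 1
G0 Z1.28
G0 X0.00 Y0.00
G1 X27.95 Y0.00
G1 X27.95 Y14.35
G1 X0.00 Y14.35
G1 X0.00 Y0.00
; layer 2
G0 Z2.56
G0 X0.00 Y0.00
G1 X27.95 Y0.00
G1 X27.95 Y14.35
G1 X0.00 Y14.35
G1 X0.00 Y0.00
; layer 3
G0 Z3.84
G0 X0.00 Y0.00
G1 X27.95 Y0.00
G1 X27.95 Y14.35
G1 X0.00 Y14.35
G1 X0.00 Y0.00
; layer 4
G0 Z5.12
G0 X0.00 Y0.00
G1 X27.95 Y0.00
G1 X27.95 Y14.35
G1 X0.00 Y14.35
G1 X0.00 Y0.00
; layer 5
G0 Z6.40
G0 X0.00 Y0.00
G1 X27.95 Y0.00
G1 X27.95 Y14.35
G1 X0.00 Y14.35
G1 X0.00 Y0.00
; layer 6
G0 Z7.68
G0 X0.00 Y0.00
G1 X27.95 Y0.00
G1 X27.95 Y14.35
G1 X0.00 Y14.35
G1 X0.00 Y0.00
; layer 7
G0 Z8.96
G0 X0.00 Y0.00
G1 X27.95 Y0.00
G1 X27.95 Y14.35
G1 X0.00 Y14.35
G1 X0.00 Y0.00
; layer 8
G0 Z10.24
G0 X0.00 Y0.00
G1 X27.95 Y0.00
G1 X27.95 Y14.35
G1 X0.00 Y14.35
G1 X0.00 Y0.00
M2 ; end

The solid is a rectangular box, roughly 27.9 × 14.3 mm footprint and 10.2 mm tall. Slicing at Δz = 1.28 mm — 8 equal slices spanning the solid's height, so layer i sits at z = i·h/8 — gives 8 non-empty perimeters. Each is a 4-segment closed polygon; G0 lifts to the layer z and rapids to the start vertex, then G1 traces the edges.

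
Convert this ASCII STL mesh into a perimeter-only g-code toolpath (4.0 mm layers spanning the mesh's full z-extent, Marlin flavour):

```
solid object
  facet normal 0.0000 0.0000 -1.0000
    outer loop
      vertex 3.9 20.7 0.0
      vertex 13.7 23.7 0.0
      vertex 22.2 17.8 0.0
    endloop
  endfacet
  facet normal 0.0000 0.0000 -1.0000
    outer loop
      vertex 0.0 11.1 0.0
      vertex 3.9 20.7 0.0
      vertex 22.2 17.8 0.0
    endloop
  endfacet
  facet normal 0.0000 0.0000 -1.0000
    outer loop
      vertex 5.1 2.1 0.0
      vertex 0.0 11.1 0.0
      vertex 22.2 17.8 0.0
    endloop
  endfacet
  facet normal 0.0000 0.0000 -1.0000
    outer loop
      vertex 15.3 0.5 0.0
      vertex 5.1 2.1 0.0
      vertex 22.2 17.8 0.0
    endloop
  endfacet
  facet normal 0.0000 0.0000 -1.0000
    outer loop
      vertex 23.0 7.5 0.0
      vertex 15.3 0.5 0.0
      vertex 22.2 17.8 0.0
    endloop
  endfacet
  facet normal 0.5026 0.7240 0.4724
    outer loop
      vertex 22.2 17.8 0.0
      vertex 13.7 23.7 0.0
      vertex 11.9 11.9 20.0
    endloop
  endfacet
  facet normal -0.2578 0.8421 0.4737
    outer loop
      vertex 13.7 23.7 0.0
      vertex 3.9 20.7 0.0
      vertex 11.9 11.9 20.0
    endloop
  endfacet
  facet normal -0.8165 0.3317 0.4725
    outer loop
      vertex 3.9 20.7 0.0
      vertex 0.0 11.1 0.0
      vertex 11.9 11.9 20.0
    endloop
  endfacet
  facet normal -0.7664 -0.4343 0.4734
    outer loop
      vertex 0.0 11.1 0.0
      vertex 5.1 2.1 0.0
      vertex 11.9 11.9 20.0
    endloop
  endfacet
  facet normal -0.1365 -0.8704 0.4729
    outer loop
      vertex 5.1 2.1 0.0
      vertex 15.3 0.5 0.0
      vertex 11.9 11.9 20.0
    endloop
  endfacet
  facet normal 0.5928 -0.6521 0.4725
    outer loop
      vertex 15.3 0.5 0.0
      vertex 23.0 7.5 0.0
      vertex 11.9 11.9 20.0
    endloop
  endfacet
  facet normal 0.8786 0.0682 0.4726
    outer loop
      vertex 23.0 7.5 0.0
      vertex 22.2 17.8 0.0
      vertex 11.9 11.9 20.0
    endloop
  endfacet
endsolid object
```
; perimeter-only toolpath
G21 ; units = mm
G90 ; absolute positioning
G28 ; home
; layer 1
G0 Z4.0
G0 X20.1 Y16.6
G1 X13.3 Y21.3
G1 X5.5 Y18.9
G1 X2.4 Y11.3
G1 X6.5 Y4.1
G1 X14.6 Y2.8
G1 X20.8 Y8.4
G1 X20.1 Y16.6
; layer 2
G0 Z8.0
G0 X18.1 Y15.4
G1 X13.0 Y19.0
G1 X7.1 Y17.2
G1 X4.8 Y11.4
G1 X7.8 Y6.0
G1 X13.9 Y5.1
G1 X18.6 Y9.3
G1 X18.1 Y15.4
; layer 3
G0 Z12.0
G0 X16.0 Y14.3
G1 X12.6 Y16.6
G1 X8.7 Y15.4
G1 X7.1 Y11.6
G1 X9.2 Y8.0
G1 X13.3 Y7.3
G1 X16.3 Y10.1
G1 X16.0 Y14.3
; layer 4
G0 Z16.0
G0 X14.0 Y13.1
G1 X12.3 Y14.3
G1 X10.3 Y13.7
G1 X9.5 Y11.7
G1 X10.5 Y9.9
G1 X12.6 Y9.6
G1 X14.1 Y11.0
G1 X14.0 Y13.1
M2 ; end

The solid is a regular 7-sided pyramid, base circumscribed radius ≈ 11.9 mm, apex at z ≈ 20 mm. Slicing at Δz = 4.0 mm — 5 equal slices spanning the solid's height, so layer i sits at z = i·h/5 — gives 4 non-empty perimeters. Each is a 7-segment closed polygon; G0 lifts to the layer z and rapids to the start vertex, then G1 traces the edges. The cross-section shrinks linearly with z (the slice at the apex is degenerate and omitted).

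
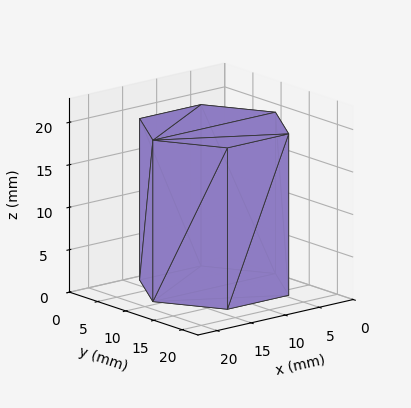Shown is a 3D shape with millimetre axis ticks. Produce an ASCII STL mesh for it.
Reading the render: the shape is a regular 6-sided prism (a cylinder approximated with 6 flat sides), circumscribed radius ≈ 9 mm, height ≈ 19 mm (dimensions read to the nearest mm from the axis ticks). For the STL, each face is triangulated and given an outward normal.

solid part
  facet normal 0.0000 0.0000 -1.0000
    outer loop
      vertex 4.50 16.79 0.00
      vertex 13.50 16.79 0.00
      vertex 18.00 9.00 0.00
    endloop
  endfacet
  facet normal 0.0000 0.0000 -1.0000
    outer loop
      vertex 0.00 9.00 0.00
      vertex 4.50 16.79 0.00
      vertex 18.00 9.00 0.00
    endloop
  endfacet
  facet normal 0.0000 0.0000 -1.0000
    outer loop
      vertex 4.50 1.21 0.00
      vertex 0.00 9.00 0.00
      vertex 18.00 9.00 0.00
    endloop
  endfacet
  facet normal 0.0000 0.0000 -1.0000
    outer loop
      vertex 13.50 1.21 0.00
      vertex 4.50 1.21 0.00
      vertex 18.00 9.00 0.00
    endloop
  endfacet
  facet normal 0.0000 0.0000 1.0000
    outer loop
      vertex 18.00 9.00 19.00
      vertex 13.50 16.79 19.00
      vertex 4.50 16.79 19.00
    endloop
  endfacet
  facet normal 0.0000 0.0000 1.0000
    outer loop
      vertex 18.00 9.00 19.00
      vertex 4.50 16.79 19.00
      vertex 0.00 9.00 19.00
    endloop
  endfacet
  facet normal 0.0000 0.0000 1.0000
    outer loop
      vertex 18.00 9.00 19.00
      vertex 0.00 9.00 19.00
      vertex 4.50 1.21 19.00
    endloop
  endfacet
  facet normal 0.0000 0.0000 1.0000
    outer loop
      vertex 18.00 9.00 19.00
      vertex 4.50 1.21 19.00
      vertex 13.50 1.21 19.00
    endloop
  endfacet
  facet normal 0.8659 0.5002 0.0000
    outer loop
      vertex 18.00 9.00 0.00
      vertex 13.50 16.79 0.00
      vertex 13.50 16.79 19.00
    endloop
  endfacet
  facet normal 0.8659 0.5002 0.0000
    outer loop
      vertex 18.00 9.00 0.00
      vertex 13.50 16.79 19.00
      vertex 18.00 9.00 19.00
    endloop
  endfacet
  facet normal 0.0000 1.0000 0.0000
    outer loop
      vertex 13.50 16.79 0.00
      vertex 4.50 16.79 0.00
      vertex 4.50 16.79 19.00
    endloop
  endfacet
  facet normal 0.0000 1.0000 0.0000
    outer loop
      vertex 13.50 16.79 0.00
      vertex 4.50 16.79 19.00
      vertex 13.50 16.79 19.00
    endloop
  endfacet
  facet normal -0.8659 0.5002 0.0000
    outer loop
      vertex 4.50 16.79 0.00
      vertex 0.00 9.00 0.00
      vertex 0.00 9.00 19.00
    endloop
  endfacet
  facet normal -0.8659 0.5002 0.0000
    outer loop
      vertex 4.50 16.79 0.00
      vertex 0.00 9.00 19.00
      vertex 4.50 16.79 19.00
    endloop
  endfacet
  facet normal -0.8659 -0.5002 0.0000
    outer loop
      vertex 0.00 9.00 0.00
      vertex 4.50 1.21 0.00
      vertex 4.50 1.21 19.00
    endloop
  endfacet
  facet normal -0.8659 -0.5002 0.0000
    outer loop
      vertex 0.00 9.00 0.00
      vertex 4.50 1.21 19.00
      vertex 0.00 9.00 19.00
    endloop
  endfacet
  facet normal 0.0000 -1.0000 0.0000
    outer loop
      vertex 4.50 1.21 0.00
      vertex 13.50 1.21 0.00
      vertex 13.50 1.21 19.00
    endloop
  endfacet
  facet normal 0.0000 -1.0000 0.0000
    outer loop
      vertex 4.50 1.21 0.00
      vertex 13.50 1.21 19.00
      vertex 4.50 1.21 19.00
    endloop
  endfacet
  facet normal 0.8659 -0.5002 0.0000
    outer loop
      vertex 13.50 1.21 0.00
      vertex 18.00 9.00 0.00
      vertex 18.00 9.00 19.00
    endloop
  endfacet
  facet normal 0.8659 -0.5002 0.0000
    outer loop
      vertex 13.50 1.21 0.00
      vertex 18.00 9.00 19.00
      vertex 13.50 1.21 19.00
    endloop
  endfacet
endsolid part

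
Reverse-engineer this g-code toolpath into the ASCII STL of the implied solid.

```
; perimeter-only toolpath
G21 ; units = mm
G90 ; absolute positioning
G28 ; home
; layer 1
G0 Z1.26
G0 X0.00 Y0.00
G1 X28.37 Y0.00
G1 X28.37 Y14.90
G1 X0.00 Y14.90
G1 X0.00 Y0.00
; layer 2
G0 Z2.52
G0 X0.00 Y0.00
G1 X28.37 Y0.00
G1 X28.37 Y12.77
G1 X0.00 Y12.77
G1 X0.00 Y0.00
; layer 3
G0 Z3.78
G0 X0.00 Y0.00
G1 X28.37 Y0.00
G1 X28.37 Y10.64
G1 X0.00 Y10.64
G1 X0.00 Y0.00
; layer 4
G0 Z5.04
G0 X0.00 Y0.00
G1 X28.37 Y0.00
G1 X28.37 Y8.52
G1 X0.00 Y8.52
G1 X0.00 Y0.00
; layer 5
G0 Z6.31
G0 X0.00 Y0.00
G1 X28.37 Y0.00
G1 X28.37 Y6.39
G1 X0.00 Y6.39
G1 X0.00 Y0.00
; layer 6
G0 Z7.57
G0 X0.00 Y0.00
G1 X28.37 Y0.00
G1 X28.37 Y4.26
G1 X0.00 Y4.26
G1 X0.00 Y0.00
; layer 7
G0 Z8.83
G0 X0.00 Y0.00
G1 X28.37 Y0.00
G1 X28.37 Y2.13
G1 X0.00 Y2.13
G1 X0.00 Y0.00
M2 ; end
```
solid part
  facet normal 0.0000 0.0000 -1.0000
    outer loop
      vertex 28.37 17.03 0.00
      vertex 28.37 0.00 0.00
      vertex 0.00 0.00 0.00
    endloop
  endfacet
  facet normal 0.0000 0.0000 -1.0000
    outer loop
      vertex 0.00 17.03 0.00
      vertex 28.37 17.03 0.00
      vertex 0.00 0.00 0.00
    endloop
  endfacet
  facet normal 0.0000 -1.0000 0.0000
    outer loop
      vertex 0.00 0.00 0.00
      vertex 28.37 0.00 0.00
      vertex 28.37 0.00 10.09
    endloop
  endfacet
  facet normal 0.0000 -1.0000 0.0000
    outer loop
      vertex 0.00 0.00 0.00
      vertex 28.37 0.00 10.09
      vertex 0.00 0.00 10.09
    endloop
  endfacet
  facet normal 0.0000 0.5097 0.8603
    outer loop
      vertex 0.00 0.00 10.09
      vertex 28.37 0.00 10.09
      vertex 28.37 17.03 0.00
    endloop
  endfacet
  facet normal 0.0000 0.5097 0.8603
    outer loop
      vertex 0.00 0.00 10.09
      vertex 28.37 17.03 0.00
      vertex 0.00 17.03 0.00
    endloop
  endfacet
  facet normal -1.0000 0.0000 0.0000
    outer loop
      vertex 0.00 0.00 10.09
      vertex 0.00 17.03 0.00
      vertex 0.00 0.00 0.00
    endloop
  endfacet
  facet normal 1.0000 0.0000 0.0000
    outer loop
      vertex 28.37 0.00 0.00
      vertex 28.37 17.03 0.00
      vertex 28.37 0.00 10.09
    endloop
  endfacet
endsolid part

The G0 Z moves step by Δz≈1.26 mm. The G1 loops shrink linearly with z, so the solid tapers from its base footprint up to z≈10.1. Closing with a flat bottom cap and the tapered top and triangulating gives 8 facets — a wedge (ramp): 28.4 × 17 mm base, rising to 10.1 mm along the y=0 edge and sloping linearly to z=0 at y=17.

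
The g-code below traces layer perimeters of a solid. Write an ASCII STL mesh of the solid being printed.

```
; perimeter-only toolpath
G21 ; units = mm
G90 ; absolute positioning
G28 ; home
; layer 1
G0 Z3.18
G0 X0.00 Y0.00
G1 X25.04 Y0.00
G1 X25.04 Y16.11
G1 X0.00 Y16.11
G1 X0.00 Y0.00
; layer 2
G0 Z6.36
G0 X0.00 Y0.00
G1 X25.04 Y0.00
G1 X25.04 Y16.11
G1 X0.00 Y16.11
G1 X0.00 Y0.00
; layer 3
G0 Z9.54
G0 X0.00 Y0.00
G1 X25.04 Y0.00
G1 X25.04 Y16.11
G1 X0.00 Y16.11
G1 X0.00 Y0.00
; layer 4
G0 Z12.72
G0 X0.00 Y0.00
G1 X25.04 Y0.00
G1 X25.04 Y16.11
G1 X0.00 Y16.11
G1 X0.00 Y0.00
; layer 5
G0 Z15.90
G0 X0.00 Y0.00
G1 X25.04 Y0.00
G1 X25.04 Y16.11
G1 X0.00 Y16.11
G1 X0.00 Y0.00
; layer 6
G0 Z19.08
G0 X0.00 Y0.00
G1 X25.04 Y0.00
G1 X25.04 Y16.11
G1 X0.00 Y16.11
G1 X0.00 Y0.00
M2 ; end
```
solid part
  facet normal 0.0000 0.0000 -1.0000
    outer loop
      vertex 25.04 16.11 0.00
      vertex 25.04 0.00 0.00
      vertex 0.00 0.00 0.00
    endloop
  endfacet
  facet normal 0.0000 0.0000 -1.0000
    outer loop
      vertex 0.00 16.11 0.00
      vertex 25.04 16.11 0.00
      vertex 0.00 0.00 0.00
    endloop
  endfacet
  facet normal 0.0000 0.0000 1.0000
    outer loop
      vertex 0.00 0.00 19.08
      vertex 25.04 0.00 19.08
      vertex 25.04 16.11 19.08
    endloop
  endfacet
  facet normal 0.0000 0.0000 1.0000
    outer loop
      vertex 0.00 0.00 19.08
      vertex 25.04 16.11 19.08
      vertex 0.00 16.11 19.08
    endloop
  endfacet
  facet normal 0.0000 -1.0000 0.0000
    outer loop
      vertex 0.00 0.00 0.00
      vertex 25.04 0.00 0.00
      vertex 25.04 0.00 19.08
    endloop
  endfacet
  facet normal 0.0000 -1.0000 0.0000
    outer loop
      vertex 0.00 0.00 0.00
      vertex 25.04 0.00 19.08
      vertex 0.00 0.00 19.08
    endloop
  endfacet
  facet normal 0.0000 1.0000 0.0000
    outer loop
      vertex 25.04 16.11 19.08
      vertex 25.04 16.11 0.00
      vertex 0.00 16.11 0.00
    endloop
  endfacet
  facet normal 0.0000 1.0000 0.0000
    outer loop
      vertex 0.00 16.11 19.08
      vertex 25.04 16.11 19.08
      vertex 0.00 16.11 0.00
    endloop
  endfacet
  facet normal -1.0000 0.0000 0.0000
    outer loop
      vertex 0.00 16.11 19.08
      vertex 0.00 16.11 0.00
      vertex 0.00 0.00 0.00
    endloop
  endfacet
  facet normal -1.0000 0.0000 0.0000
    outer loop
      vertex 0.00 0.00 19.08
      vertex 0.00 16.11 19.08
      vertex 0.00 0.00 0.00
    endloop
  endfacet
  facet normal 1.0000 0.0000 0.0000
    outer loop
      vertex 25.04 0.00 0.00
      vertex 25.04 16.11 0.00
      vertex 25.04 16.11 19.08
    endloop
  endfacet
  facet normal 1.0000 0.0000 0.0000
    outer loop
      vertex 25.04 0.00 0.00
      vertex 25.04 16.11 19.08
      vertex 25.04 0.00 19.08
    endloop
  endfacet
endsolid part

The G0 Z moves step by Δz≈3.18 mm. Every layer's G1 loop is the same polygon, so the solid is a straight extrusion of it from z=0 to z≈19.1. Closing with flat bottom and top caps and triangulating gives 12 facets — a rectangular box, roughly 25 × 16.1 mm footprint and 19.1 mm tall.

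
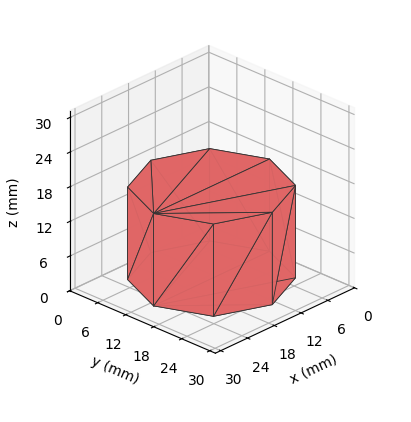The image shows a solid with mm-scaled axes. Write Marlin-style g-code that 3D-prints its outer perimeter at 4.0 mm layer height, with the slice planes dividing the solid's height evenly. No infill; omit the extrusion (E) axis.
Reading the render: the shape is a regular 8-sided prism (a cylinder approximated with 8 flat sides), circumscribed radius ≈ 13 mm, height ≈ 16 mm (dimensions read to the nearest mm from the axis ticks). For the g-code, the solid's height is divided into equal slices at the stated Δz and each level perimeter traced with G1 moves after a G0 lift.

; perimeter-only toolpath
G21 ; units = mm
G90 ; absolute positioning
G28 ; home
; layer 1
G0 Z4.0
G0 X26.0 Y13.0
G1 X22.2 Y22.2
G1 X13.0 Y26.0
G1 X3.8 Y22.2
G1 X0.0 Y13.0
G1 X3.8 Y3.8
G1 X13.0 Y0.0
G1 X22.2 Y3.8
G1 X26.0 Y13.0
; layer 2
G0 Z8.0
G0 X26.0 Y13.0
G1 X22.2 Y22.2
G1 X13.0 Y26.0
G1 X3.8 Y22.2
G1 X0.0 Y13.0
G1 X3.8 Y3.8
G1 X13.0 Y0.0
G1 X22.2 Y3.8
G1 X26.0 Y13.0
; layer 3
G0 Z12.0
G0 X26.0 Y13.0
G1 X22.2 Y22.2
G1 X13.0 Y26.0
G1 X3.8 Y22.2
G1 X0.0 Y13.0
G1 X3.8 Y3.8
G1 X13.0 Y0.0
G1 X22.2 Y3.8
G1 X26.0 Y13.0
; layer 4
G0 Z16.0
G0 X26.0 Y13.0
G1 X22.2 Y22.2
G1 X13.0 Y26.0
G1 X3.8 Y22.2
G1 X0.0 Y13.0
G1 X3.8 Y3.8
G1 X13.0 Y0.0
G1 X22.2 Y3.8
G1 X26.0 Y13.0
M2 ; end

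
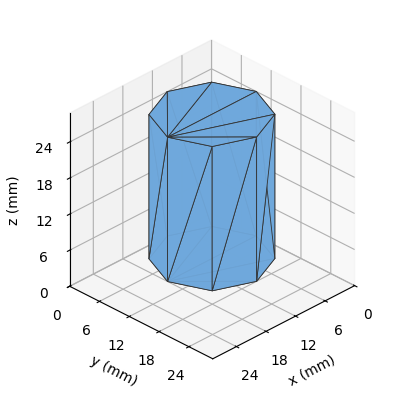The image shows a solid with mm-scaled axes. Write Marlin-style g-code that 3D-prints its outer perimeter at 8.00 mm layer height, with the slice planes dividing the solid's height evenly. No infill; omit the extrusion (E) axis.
Reading the render: the shape is a regular 8-sided prism (a cylinder approximated with 8 flat sides), circumscribed radius ≈ 9 mm, height ≈ 24 mm (dimensions read to the nearest mm from the axis ticks). For the g-code, the solid's height is divided into equal slices at the stated Δz and each level perimeter traced with G1 moves after a G0 lift.

; perimeter-only toolpath
G21 ; units = mm
G90 ; absolute positioning
G28 ; home
; layer 1
G0 Z8.00
G0 X18.00 Y9.00
G1 X15.36 Y15.36
G1 X9.00 Y18.00
G1 X2.64 Y15.36
G1 X0.00 Y9.00
G1 X2.64 Y2.64
G1 X9.00 Y0.00
G1 X15.36 Y2.64
G1 X18.00 Y9.00
; layer 2
G0 Z16.00
G0 X18.00 Y9.00
G1 X15.36 Y15.36
G1 X9.00 Y18.00
G1 X2.64 Y15.36
G1 X0.00 Y9.00
G1 X2.64 Y2.64
G1 X9.00 Y0.00
G1 X15.36 Y2.64
G1 X18.00 Y9.00
; layer 3
G0 Z24.00
G0 X18.00 Y9.00
G1 X15.36 Y15.36
G1 X9.00 Y18.00
G1 X2.64 Y15.36
G1 X0.00 Y9.00
G1 X2.64 Y2.64
G1 X9.00 Y0.00
G1 X15.36 Y2.64
G1 X18.00 Y9.00
M2 ; end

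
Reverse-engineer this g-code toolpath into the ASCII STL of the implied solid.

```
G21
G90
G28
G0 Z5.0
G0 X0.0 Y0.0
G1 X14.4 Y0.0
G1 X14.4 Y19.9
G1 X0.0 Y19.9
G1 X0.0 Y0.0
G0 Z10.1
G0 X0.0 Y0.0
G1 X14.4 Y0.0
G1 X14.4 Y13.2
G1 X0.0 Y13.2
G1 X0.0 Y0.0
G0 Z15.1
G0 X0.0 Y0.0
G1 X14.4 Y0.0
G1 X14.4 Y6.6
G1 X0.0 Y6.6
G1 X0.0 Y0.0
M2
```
solid part
  facet normal 0.0000 0.0000 -1.0000
    outer loop
      vertex 14.4 26.5 0.0
      vertex 14.4 0.0 0.0
      vertex 0.0 0.0 0.0
    endloop
  endfacet
  facet normal 0.0000 0.0000 -1.0000
    outer loop
      vertex 0.0 26.5 0.0
      vertex 14.4 26.5 0.0
      vertex 0.0 0.0 0.0
    endloop
  endfacet
  facet normal 0.0000 -1.0000 0.0000
    outer loop
      vertex 0.0 0.0 0.0
      vertex 14.4 0.0 0.0
      vertex 14.4 0.0 20.2
    endloop
  endfacet
  facet normal 0.0000 -1.0000 0.0000
    outer loop
      vertex 0.0 0.0 0.0
      vertex 14.4 0.0 20.2
      vertex 0.0 0.0 20.2
    endloop
  endfacet
  facet normal 0.0000 0.6062 0.7953
    outer loop
      vertex 0.0 0.0 20.2
      vertex 14.4 0.0 20.2
      vertex 14.4 26.5 0.0
    endloop
  endfacet
  facet normal 0.0000 0.6062 0.7953
    outer loop
      vertex 0.0 0.0 20.2
      vertex 14.4 26.5 0.0
      vertex 0.0 26.5 0.0
    endloop
  endfacet
  facet normal -1.0000 0.0000 0.0000
    outer loop
      vertex 0.0 0.0 20.2
      vertex 0.0 26.5 0.0
      vertex 0.0 0.0 0.0
    endloop
  endfacet
  facet normal 1.0000 0.0000 0.0000
    outer loop
      vertex 14.4 0.0 0.0
      vertex 14.4 26.5 0.0
      vertex 14.4 0.0 20.2
    endloop
  endfacet
endsolid part

The G0 Z moves step by Δz≈5.0 mm. The G1 loops shrink linearly with z, so the solid tapers from its base footprint up to z≈20.2. Closing with a flat bottom cap and the tapered top and triangulating gives 8 facets — a wedge (ramp): 14.4 × 26.5 mm base, rising to 20.2 mm along the y=0 edge and sloping linearly to z=0 at y=26.5.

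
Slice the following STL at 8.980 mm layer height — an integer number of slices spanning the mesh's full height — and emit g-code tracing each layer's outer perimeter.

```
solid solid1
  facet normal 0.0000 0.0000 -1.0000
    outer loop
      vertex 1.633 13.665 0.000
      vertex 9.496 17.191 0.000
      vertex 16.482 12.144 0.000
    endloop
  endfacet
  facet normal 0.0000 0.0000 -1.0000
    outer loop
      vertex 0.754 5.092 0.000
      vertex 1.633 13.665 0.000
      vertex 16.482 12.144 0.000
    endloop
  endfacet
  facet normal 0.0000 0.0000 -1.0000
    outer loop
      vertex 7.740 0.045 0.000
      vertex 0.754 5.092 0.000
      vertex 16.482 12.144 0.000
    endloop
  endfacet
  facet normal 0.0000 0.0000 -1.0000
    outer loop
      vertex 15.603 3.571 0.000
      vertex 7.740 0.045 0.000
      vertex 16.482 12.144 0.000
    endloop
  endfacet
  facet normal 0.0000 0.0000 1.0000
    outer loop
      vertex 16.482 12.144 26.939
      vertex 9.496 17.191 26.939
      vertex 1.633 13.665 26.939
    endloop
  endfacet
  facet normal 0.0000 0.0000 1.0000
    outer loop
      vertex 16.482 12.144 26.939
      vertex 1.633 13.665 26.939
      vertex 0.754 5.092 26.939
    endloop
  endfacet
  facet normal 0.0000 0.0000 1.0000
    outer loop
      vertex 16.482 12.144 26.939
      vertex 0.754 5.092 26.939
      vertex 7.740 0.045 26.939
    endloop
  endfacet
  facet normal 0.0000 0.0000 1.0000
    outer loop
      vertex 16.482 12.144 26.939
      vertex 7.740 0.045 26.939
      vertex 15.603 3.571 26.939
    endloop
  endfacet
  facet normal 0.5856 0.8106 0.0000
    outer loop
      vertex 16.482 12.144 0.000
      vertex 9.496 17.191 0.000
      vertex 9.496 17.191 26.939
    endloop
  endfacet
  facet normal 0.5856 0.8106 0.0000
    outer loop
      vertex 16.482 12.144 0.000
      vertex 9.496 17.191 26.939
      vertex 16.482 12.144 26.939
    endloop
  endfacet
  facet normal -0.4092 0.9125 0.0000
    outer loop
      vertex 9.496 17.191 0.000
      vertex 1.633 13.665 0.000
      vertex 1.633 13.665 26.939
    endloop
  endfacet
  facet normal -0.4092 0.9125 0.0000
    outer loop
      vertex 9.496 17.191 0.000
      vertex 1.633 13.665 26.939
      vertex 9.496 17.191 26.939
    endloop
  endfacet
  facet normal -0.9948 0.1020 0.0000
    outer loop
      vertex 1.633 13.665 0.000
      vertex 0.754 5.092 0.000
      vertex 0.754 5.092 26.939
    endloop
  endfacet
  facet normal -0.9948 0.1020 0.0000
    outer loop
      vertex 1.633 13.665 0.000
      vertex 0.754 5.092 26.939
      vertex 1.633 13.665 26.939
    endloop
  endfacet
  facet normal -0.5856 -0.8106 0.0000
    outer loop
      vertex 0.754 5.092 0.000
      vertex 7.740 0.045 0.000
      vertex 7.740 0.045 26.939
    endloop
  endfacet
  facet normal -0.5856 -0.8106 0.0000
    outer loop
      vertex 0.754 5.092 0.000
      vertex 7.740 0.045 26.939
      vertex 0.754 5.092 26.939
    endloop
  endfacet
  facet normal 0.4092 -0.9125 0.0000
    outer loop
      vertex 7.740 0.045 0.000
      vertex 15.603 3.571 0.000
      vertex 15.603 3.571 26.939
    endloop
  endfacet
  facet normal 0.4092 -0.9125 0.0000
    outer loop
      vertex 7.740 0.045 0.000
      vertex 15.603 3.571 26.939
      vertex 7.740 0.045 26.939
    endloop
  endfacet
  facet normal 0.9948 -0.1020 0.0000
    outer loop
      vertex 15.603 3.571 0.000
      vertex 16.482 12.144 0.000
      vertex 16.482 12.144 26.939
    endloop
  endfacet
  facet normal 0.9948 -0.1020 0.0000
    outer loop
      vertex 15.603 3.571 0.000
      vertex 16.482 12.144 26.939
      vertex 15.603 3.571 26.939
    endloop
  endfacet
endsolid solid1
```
; perimeter-only toolpath
G21 ; units = mm
G90 ; absolute positioning
G28 ; home
; layer 1
G0 Z8.980
G0 X16.482 Y12.144
G1 X9.496 Y17.191
G1 X1.633 Y13.665
G1 X0.754 Y5.092
G1 X7.740 Y0.045
G1 X15.603 Y3.571
G1 X16.482 Y12.144
; layer 2
G0 Z17.959
G0 X16.482 Y12.144
G1 X9.496 Y17.191
G1 X1.633 Y13.665
G1 X0.754 Y5.092
G1 X7.740 Y0.045
G1 X15.603 Y3.571
G1 X16.482 Y12.144
; layer 3
G0 Z26.939
G0 X16.482 Y12.144
G1 X9.496 Y17.191
G1 X1.633 Y13.665
G1 X0.754 Y5.092
G1 X7.740 Y0.045
G1 X15.603 Y3.571
G1 X16.482 Y12.144
M2 ; end

The solid is a regular 6-sided prism (a cylinder approximated with 6 flat sides), circumscribed radius ≈ 8.62 mm, height ≈ 26.9 mm. Slicing at Δz = 8.980 mm — 3 equal slices spanning the solid's height, so layer i sits at z = i·h/3 — gives 3 non-empty perimeters. Each is a 6-segment closed polygon; G0 lifts to the layer z and rapids to the start vertex, then G1 traces the edges.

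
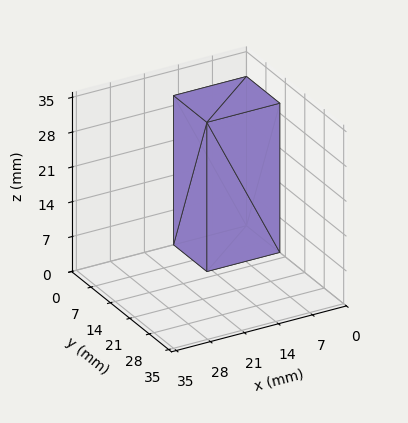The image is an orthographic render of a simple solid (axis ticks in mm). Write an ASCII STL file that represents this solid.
Reading the render: the shape is a rectangular box, roughly 15 × 12 mm footprint and 30 mm tall (dimensions read to the nearest mm from the axis ticks). For the STL, each face is triangulated and given an outward normal.

solid part
  facet normal 0.0000 0.0000 -1.0000
    outer loop
      vertex 15.0 12.0 0.0
      vertex 15.0 0.0 0.0
      vertex 0.0 0.0 0.0
    endloop
  endfacet
  facet normal 0.0000 0.0000 -1.0000
    outer loop
      vertex 0.0 12.0 0.0
      vertex 15.0 12.0 0.0
      vertex 0.0 0.0 0.0
    endloop
  endfacet
  facet normal 0.0000 0.0000 1.0000
    outer loop
      vertex 0.0 0.0 30.0
      vertex 15.0 0.0 30.0
      vertex 15.0 12.0 30.0
    endloop
  endfacet
  facet normal 0.0000 0.0000 1.0000
    outer loop
      vertex 0.0 0.0 30.0
      vertex 15.0 12.0 30.0
      vertex 0.0 12.0 30.0
    endloop
  endfacet
  facet normal 0.0000 -1.0000 0.0000
    outer loop
      vertex 0.0 0.0 0.0
      vertex 15.0 0.0 0.0
      vertex 15.0 0.0 30.0
    endloop
  endfacet
  facet normal 0.0000 -1.0000 0.0000
    outer loop
      vertex 0.0 0.0 0.0
      vertex 15.0 0.0 30.0
      vertex 0.0 0.0 30.0
    endloop
  endfacet
  facet normal 0.0000 1.0000 0.0000
    outer loop
      vertex 15.0 12.0 30.0
      vertex 15.0 12.0 0.0
      vertex 0.0 12.0 0.0
    endloop
  endfacet
  facet normal 0.0000 1.0000 0.0000
    outer loop
      vertex 0.0 12.0 30.0
      vertex 15.0 12.0 30.0
      vertex 0.0 12.0 0.0
    endloop
  endfacet
  facet normal -1.0000 0.0000 0.0000
    outer loop
      vertex 0.0 12.0 30.0
      vertex 0.0 12.0 0.0
      vertex 0.0 0.0 0.0
    endloop
  endfacet
  facet normal -1.0000 0.0000 0.0000
    outer loop
      vertex 0.0 0.0 30.0
      vertex 0.0 12.0 30.0
      vertex 0.0 0.0 0.0
    endloop
  endfacet
  facet normal 1.0000 0.0000 0.0000
    outer loop
      vertex 15.0 0.0 0.0
      vertex 15.0 12.0 0.0
      vertex 15.0 12.0 30.0
    endloop
  endfacet
  facet normal 1.0000 0.0000 0.0000
    outer loop
      vertex 15.0 0.0 0.0
      vertex 15.0 12.0 30.0
      vertex 15.0 0.0 30.0
    endloop
  endfacet
endsolid part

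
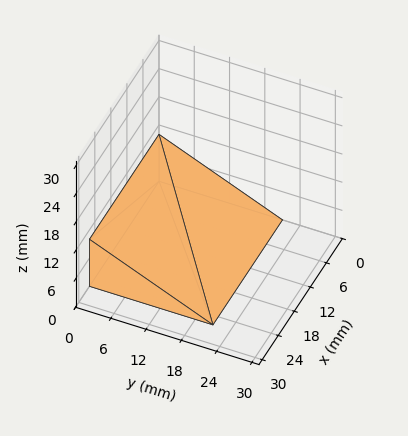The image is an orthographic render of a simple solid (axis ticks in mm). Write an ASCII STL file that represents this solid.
Reading the render: the shape is a wedge (ramp): 26 × 21 mm base, rising to 10 mm along the y=0 edge and sloping linearly to z=0 at y=21 (dimensions read to the nearest mm from the axis ticks). For the STL, each face is triangulated and given an outward normal.

solid part
  facet normal 0.0000 0.0000 -1.0000
    outer loop
      vertex 26.0 21.0 0.0
      vertex 26.0 0.0 0.0
      vertex 0.0 0.0 0.0
    endloop
  endfacet
  facet normal 0.0000 0.0000 -1.0000
    outer loop
      vertex 0.0 21.0 0.0
      vertex 26.0 21.0 0.0
      vertex 0.0 0.0 0.0
    endloop
  endfacet
  facet normal 0.0000 -1.0000 0.0000
    outer loop
      vertex 0.0 0.0 0.0
      vertex 26.0 0.0 0.0
      vertex 26.0 0.0 10.0
    endloop
  endfacet
  facet normal 0.0000 -1.0000 0.0000
    outer loop
      vertex 0.0 0.0 0.0
      vertex 26.0 0.0 10.0
      vertex 0.0 0.0 10.0
    endloop
  endfacet
  facet normal 0.0000 0.4299 0.9029
    outer loop
      vertex 0.0 0.0 10.0
      vertex 26.0 0.0 10.0
      vertex 26.0 21.0 0.0
    endloop
  endfacet
  facet normal 0.0000 0.4299 0.9029
    outer loop
      vertex 0.0 0.0 10.0
      vertex 26.0 21.0 0.0
      vertex 0.0 21.0 0.0
    endloop
  endfacet
  facet normal -1.0000 0.0000 0.0000
    outer loop
      vertex 0.0 0.0 10.0
      vertex 0.0 21.0 0.0
      vertex 0.0 0.0 0.0
    endloop
  endfacet
  facet normal 1.0000 0.0000 0.0000
    outer loop
      vertex 26.0 0.0 0.0
      vertex 26.0 21.0 0.0
      vertex 26.0 0.0 10.0
    endloop
  endfacet
endsolid part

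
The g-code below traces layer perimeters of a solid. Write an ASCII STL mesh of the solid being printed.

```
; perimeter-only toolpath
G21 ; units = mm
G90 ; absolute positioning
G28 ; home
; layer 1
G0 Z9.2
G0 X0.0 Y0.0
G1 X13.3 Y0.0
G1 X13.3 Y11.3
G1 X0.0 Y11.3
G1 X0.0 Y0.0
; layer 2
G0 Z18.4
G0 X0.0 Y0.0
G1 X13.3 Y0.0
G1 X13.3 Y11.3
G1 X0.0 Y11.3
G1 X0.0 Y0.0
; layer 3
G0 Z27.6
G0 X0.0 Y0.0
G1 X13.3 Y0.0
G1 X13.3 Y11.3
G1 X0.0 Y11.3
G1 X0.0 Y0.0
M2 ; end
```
solid part
  facet normal 0.0000 0.0000 -1.0000
    outer loop
      vertex 13.3 11.3 0.0
      vertex 13.3 0.0 0.0
      vertex 0.0 0.0 0.0
    endloop
  endfacet
  facet normal 0.0000 0.0000 -1.0000
    outer loop
      vertex 0.0 11.3 0.0
      vertex 13.3 11.3 0.0
      vertex 0.0 0.0 0.0
    endloop
  endfacet
  facet normal 0.0000 0.0000 1.0000
    outer loop
      vertex 0.0 0.0 27.6
      vertex 13.3 0.0 27.6
      vertex 13.3 11.3 27.6
    endloop
  endfacet
  facet normal 0.0000 0.0000 1.0000
    outer loop
      vertex 0.0 0.0 27.6
      vertex 13.3 11.3 27.6
      vertex 0.0 11.3 27.6
    endloop
  endfacet
  facet normal 0.0000 -1.0000 0.0000
    outer loop
      vertex 0.0 0.0 0.0
      vertex 13.3 0.0 0.0
      vertex 13.3 0.0 27.6
    endloop
  endfacet
  facet normal 0.0000 -1.0000 0.0000
    outer loop
      vertex 0.0 0.0 0.0
      vertex 13.3 0.0 27.6
      vertex 0.0 0.0 27.6
    endloop
  endfacet
  facet normal 0.0000 1.0000 0.0000
    outer loop
      vertex 13.3 11.3 27.6
      vertex 13.3 11.3 0.0
      vertex 0.0 11.3 0.0
    endloop
  endfacet
  facet normal 0.0000 1.0000 0.0000
    outer loop
      vertex 0.0 11.3 27.6
      vertex 13.3 11.3 27.6
      vertex 0.0 11.3 0.0
    endloop
  endfacet
  facet normal -1.0000 0.0000 0.0000
    outer loop
      vertex 0.0 11.3 27.6
      vertex 0.0 11.3 0.0
      vertex 0.0 0.0 0.0
    endloop
  endfacet
  facet normal -1.0000 0.0000 0.0000
    outer loop
      vertex 0.0 0.0 27.6
      vertex 0.0 11.3 27.6
      vertex 0.0 0.0 0.0
    endloop
  endfacet
  facet normal 1.0000 0.0000 0.0000
    outer loop
      vertex 13.3 0.0 0.0
      vertex 13.3 11.3 0.0
      vertex 13.3 11.3 27.6
    endloop
  endfacet
  facet normal 1.0000 0.0000 0.0000
    outer loop
      vertex 13.3 0.0 0.0
      vertex 13.3 11.3 27.6
      vertex 13.3 0.0 27.6
    endloop
  endfacet
endsolid part

The G0 Z moves step by Δz≈9.2 mm. Every layer's G1 loop is the same polygon, so the solid is a straight extrusion of it from z=0 to z≈27.6. Closing with flat bottom and top caps and triangulating gives 12 facets — a rectangular box, roughly 13.3 × 11.3 mm footprint and 27.6 mm tall.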